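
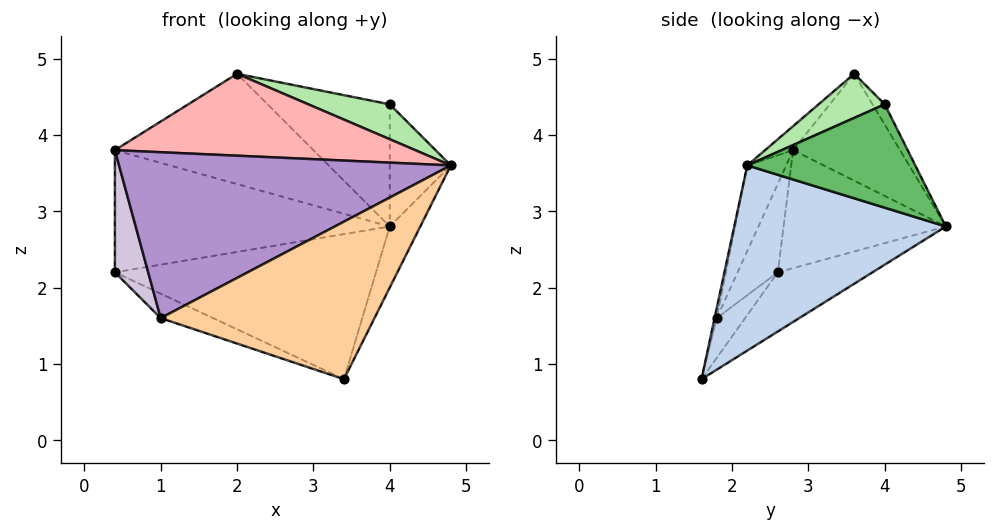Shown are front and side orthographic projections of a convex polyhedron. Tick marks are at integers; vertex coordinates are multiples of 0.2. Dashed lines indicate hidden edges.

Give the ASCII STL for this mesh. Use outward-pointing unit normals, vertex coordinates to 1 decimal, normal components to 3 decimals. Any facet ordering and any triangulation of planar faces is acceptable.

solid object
 facet normal -0.198 0.546 -0.814
  outer loop
   vertex 3.4 1.6 0.8
   vertex 0.4 2.6 2.2
   vertex 4.0 4.8 2.8
  endloop
 endfacet
 facet normal 0.876 0.126 -0.465
  outer loop
   vertex 3.4 1.6 0.8
   vertex 4.0 4.8 2.8
   vertex 4.8 2.2 3.6
  endloop
 endfacet
 facet normal -0.247 0.456 -0.855
  outer loop
   vertex 1.0 1.8 1.6
   vertex 0.4 2.6 2.2
   vertex 3.4 1.6 0.8
  endloop
 endfacet
 facet normal -0.010 -0.977 0.214
  outer loop
   vertex 1.0 1.8 1.6
   vertex 3.4 1.6 0.8
   vertex 4.8 2.2 3.6
  endloop
 endfacet
 facet normal 0.926 0.337 0.168
  outer loop
   vertex 4.0 4.0 4.4
   vertex 4.8 2.2 3.6
   vertex 4.0 4.8 2.8
  endloop
 endfacet
 facet normal 0.245 -0.301 0.922
  outer loop
   vertex 4.0 4.0 4.4
   vertex 2.0 3.6 4.8
   vertex 4.8 2.2 3.6
  endloop
 endfacet
 facet normal -0.089 0.891 0.445
  outer loop
   vertex 4.0 4.0 4.4
   vertex 4.0 4.8 2.8
   vertex 2.0 3.6 4.8
  endloop
 endfacet
 facet normal -0.067 -0.724 0.687
  outer loop
   vertex 0.4 2.8 3.8
   vertex 4.8 2.2 3.6
   vertex 2.0 3.6 4.8
  endloop
 endfacet
 facet normal -0.107 -0.916 0.387
  outer loop
   vertex 0.4 2.8 3.8
   vertex 1.0 1.8 1.6
   vertex 4.8 2.2 3.6
  endloop
 endfacet
 facet normal -0.768 -0.636 0.079
  outer loop
   vertex 0.4 2.8 3.8
   vertex 0.4 2.6 2.2
   vertex 1.0 1.8 1.6
  endloop
 endfacet
 facet normal -0.505 0.856 -0.107
  outer loop
   vertex 0.4 2.8 3.8
   vertex 4.0 4.8 2.8
   vertex 0.4 2.6 2.2
  endloop
 endfacet
 facet normal -0.473 0.879 0.054
  outer loop
   vertex 0.4 2.8 3.8
   vertex 2.0 3.6 4.8
   vertex 4.0 4.8 2.8
  endloop
 endfacet
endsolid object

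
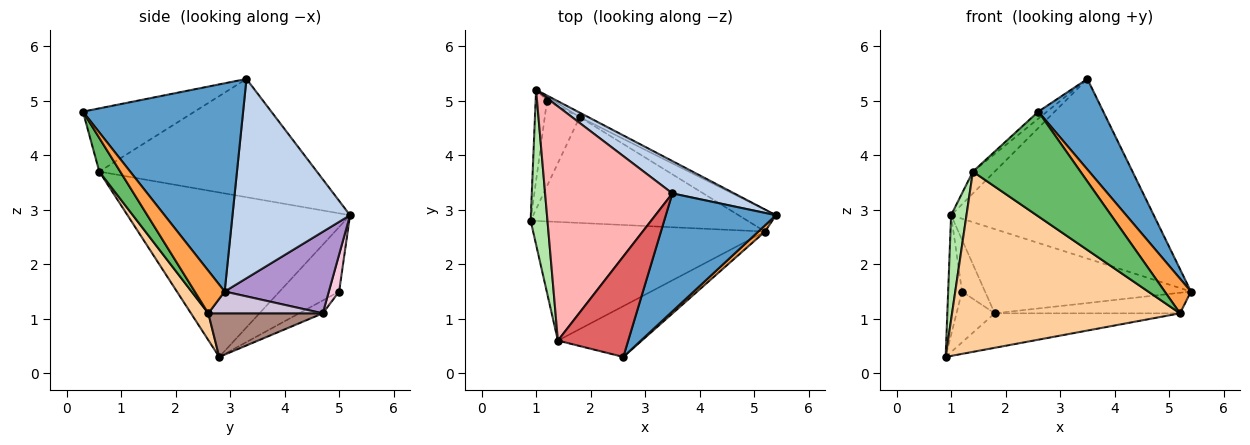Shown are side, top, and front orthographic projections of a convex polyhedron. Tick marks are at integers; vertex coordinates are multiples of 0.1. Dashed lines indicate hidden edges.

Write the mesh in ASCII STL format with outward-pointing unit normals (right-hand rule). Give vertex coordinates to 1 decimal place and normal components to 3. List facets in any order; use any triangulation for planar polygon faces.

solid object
 facet normal 0.832 -0.338 0.440
  outer loop
   vertex 3.5 3.3 5.4
   vertex 2.6 0.3 4.8
   vertex 5.4 2.9 1.5
  endloop
 endfacet
 facet normal 0.496 0.855 0.154
  outer loop
   vertex 3.5 3.3 5.4
   vertex 5.4 2.9 1.5
   vertex 1.0 5.2 2.9
  endloop
 endfacet
 facet normal 0.747 -0.655 0.118
  outer loop
   vertex 5.2 2.6 1.1
   vertex 5.4 2.9 1.5
   vertex 2.6 0.3 4.8
  endloop
 endfacet
 facet normal 0.063 -0.834 -0.549
  outer loop
   vertex 1.4 0.6 3.7
   vertex 0.9 2.8 0.3
   vertex 5.2 2.6 1.1
  endloop
 endfacet
 facet normal 0.172 -0.886 -0.430
  outer loop
   vertex 1.4 0.6 3.7
   vertex 5.2 2.6 1.1
   vertex 2.6 0.3 4.8
  endloop
 endfacet
 facet normal -0.992 -0.069 0.102
  outer loop
   vertex 1.4 0.6 3.7
   vertex 1.0 5.2 2.9
   vertex 0.9 2.8 0.3
  endloop
 endfacet
 facet normal -0.668 0.052 0.743
  outer loop
   vertex 1.4 0.6 3.7
   vertex 2.6 0.3 4.8
   vertex 3.5 3.3 5.4
  endloop
 endfacet
 facet normal -0.679 0.068 0.731
  outer loop
   vertex 1.4 0.6 3.7
   vertex 3.5 3.3 5.4
   vertex 1.0 5.2 2.9
  endloop
 endfacet
 facet normal 0.451 0.891 -0.047
  outer loop
   vertex 1.8 4.7 1.1
   vertex 1.0 5.2 2.9
   vertex 5.4 2.9 1.5
  endloop
 endfacet
 facet normal 0.390 0.632 -0.669
  outer loop
   vertex 1.8 4.7 1.1
   vertex 5.4 2.9 1.5
   vertex 5.2 2.6 1.1
  endloop
 endfacet
 facet normal 0.188 0.304 -0.934
  outer loop
   vertex 1.8 4.7 1.1
   vertex 5.2 2.6 1.1
   vertex 0.9 2.8 0.3
  endloop
 endfacet
 facet normal -0.960 0.223 -0.169
  outer loop
   vertex 1.2 5.0 1.5
   vertex 0.9 2.8 0.3
   vertex 1.0 5.2 2.9
  endloop
 endfacet
 facet normal -0.302 0.488 -0.819
  outer loop
   vertex 1.2 5.0 1.5
   vertex 1.8 4.7 1.1
   vertex 0.9 2.8 0.3
  endloop
 endfacet
 facet normal 0.407 0.910 -0.072
  outer loop
   vertex 1.2 5.0 1.5
   vertex 1.0 5.2 2.9
   vertex 1.8 4.7 1.1
  endloop
 endfacet
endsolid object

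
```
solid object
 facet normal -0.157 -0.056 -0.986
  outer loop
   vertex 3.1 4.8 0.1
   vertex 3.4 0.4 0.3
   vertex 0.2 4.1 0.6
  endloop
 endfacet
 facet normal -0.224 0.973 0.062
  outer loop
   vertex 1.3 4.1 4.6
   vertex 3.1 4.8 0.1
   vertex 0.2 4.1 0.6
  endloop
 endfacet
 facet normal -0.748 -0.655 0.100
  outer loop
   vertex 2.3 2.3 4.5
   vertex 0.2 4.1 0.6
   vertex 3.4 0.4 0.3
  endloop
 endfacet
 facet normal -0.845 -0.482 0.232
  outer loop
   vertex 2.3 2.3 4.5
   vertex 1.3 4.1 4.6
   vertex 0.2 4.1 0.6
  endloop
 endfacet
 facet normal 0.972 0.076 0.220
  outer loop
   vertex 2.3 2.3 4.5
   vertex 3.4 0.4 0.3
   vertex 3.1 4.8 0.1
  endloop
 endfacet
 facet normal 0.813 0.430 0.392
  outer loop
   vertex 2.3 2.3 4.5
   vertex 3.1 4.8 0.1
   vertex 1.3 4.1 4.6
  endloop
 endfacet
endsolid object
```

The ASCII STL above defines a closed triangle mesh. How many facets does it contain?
6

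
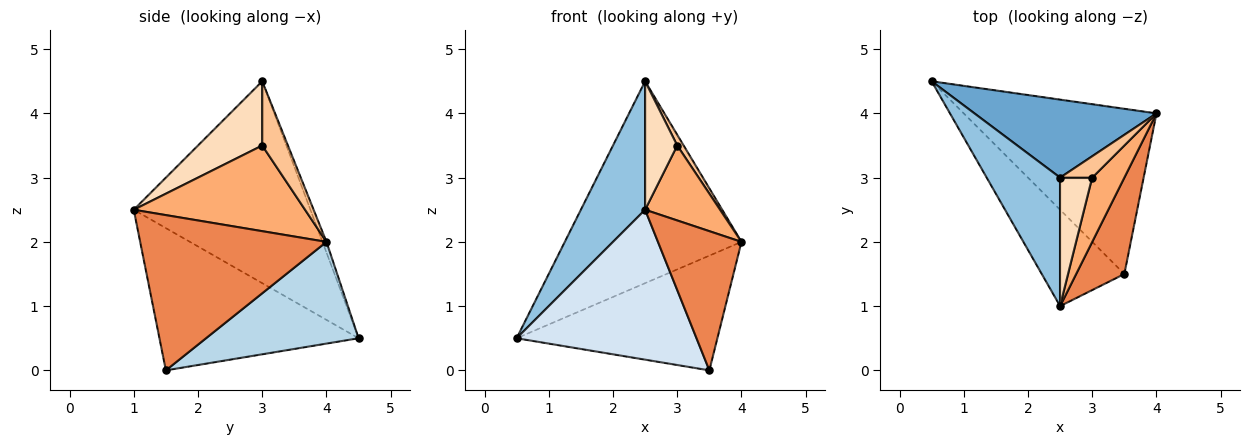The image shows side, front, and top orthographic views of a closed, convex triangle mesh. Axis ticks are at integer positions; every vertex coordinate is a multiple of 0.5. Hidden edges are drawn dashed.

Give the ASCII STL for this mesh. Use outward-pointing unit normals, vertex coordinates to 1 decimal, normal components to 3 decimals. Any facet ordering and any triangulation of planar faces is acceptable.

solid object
 facet normal -0.021 0.933 0.360
  outer loop
   vertex 2.5 3.0 4.5
   vertex 4.0 4.0 2.0
   vertex 0.5 4.5 0.5
  endloop
 endfacet
 facet normal -0.889 -0.323 0.323
  outer loop
   vertex 2.5 3.0 4.5
   vertex 0.5 4.5 0.5
   vertex 2.5 1.0 2.5
  endloop
 endfacet
 facet normal 0.398 0.523 -0.754
  outer loop
   vertex 3.5 1.5 0.0
   vertex 0.5 4.5 0.5
   vertex 4.0 4.0 2.0
  endloop
 endfacet
 facet normal -0.682 -0.616 -0.396
  outer loop
   vertex 3.5 1.5 0.0
   vertex 2.5 1.0 2.5
   vertex 0.5 4.5 0.5
  endloop
 endfacet
 facet normal 0.878 -0.394 0.272
  outer loop
   vertex 3.5 1.5 0.0
   vertex 4.0 4.0 2.0
   vertex 2.5 1.0 2.5
  endloop
 endfacet
 facet normal 0.866 -0.379 0.325
  outer loop
   vertex 3.0 3.0 3.5
   vertex 2.5 1.0 2.5
   vertex 4.0 4.0 2.0
  endloop
 endfacet
 facet normal 0.873 -0.218 0.436
  outer loop
   vertex 3.0 3.0 3.5
   vertex 4.0 4.0 2.0
   vertex 2.5 3.0 4.5
  endloop
 endfacet
 facet normal 0.816 -0.408 0.408
  outer loop
   vertex 3.0 3.0 3.5
   vertex 2.5 3.0 4.5
   vertex 2.5 1.0 2.5
  endloop
 endfacet
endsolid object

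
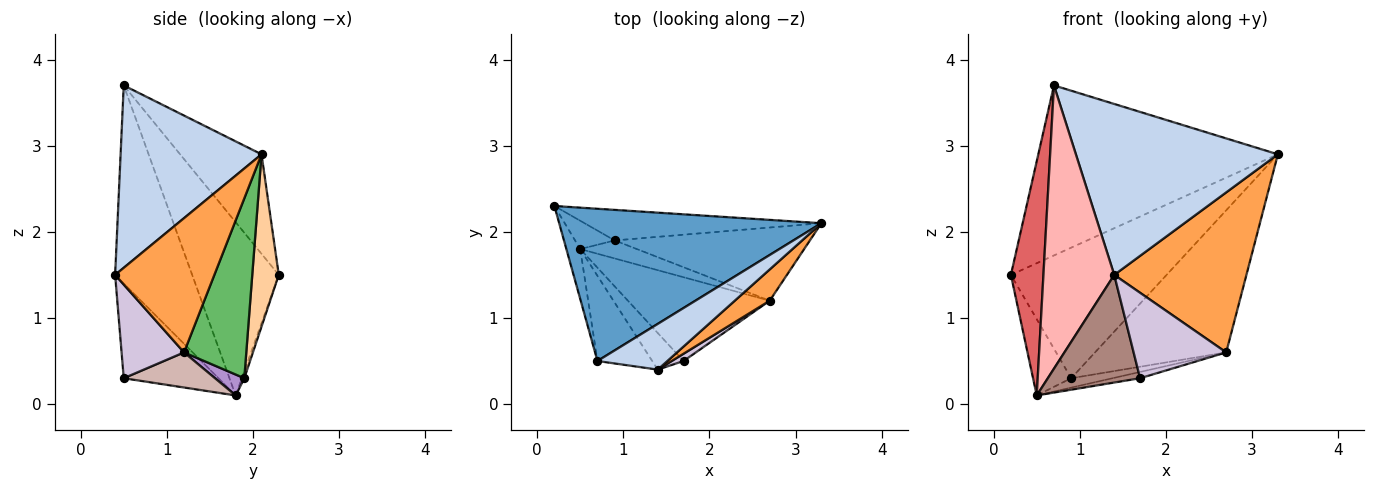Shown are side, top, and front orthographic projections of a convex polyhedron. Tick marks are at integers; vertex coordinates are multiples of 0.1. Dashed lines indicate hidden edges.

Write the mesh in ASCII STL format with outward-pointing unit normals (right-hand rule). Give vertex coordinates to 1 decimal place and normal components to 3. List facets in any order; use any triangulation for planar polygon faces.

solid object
 facet normal -0.245 0.722 0.647
  outer loop
   vertex 0.7 0.5 3.7
   vertex 3.3 2.1 2.9
   vertex 0.2 2.3 1.5
  endloop
 endfacet
 facet normal 0.559 -0.801 0.214
  outer loop
   vertex 0.7 0.5 3.7
   vertex 1.4 0.4 1.5
   vertex 3.3 2.1 2.9
  endloop
 endfacet
 facet normal 0.593 -0.790 0.154
  outer loop
   vertex 2.7 1.2 0.6
   vertex 3.3 2.1 2.9
   vertex 1.4 0.4 1.5
  endloop
 endfacet
 facet normal 0.164 0.961 -0.225
  outer loop
   vertex 0.9 1.9 0.3
   vertex 0.2 2.3 1.5
   vertex 3.3 2.1 2.9
  endloop
 endfacet
 facet normal 0.389 0.819 -0.422
  outer loop
   vertex 0.9 1.9 0.3
   vertex 3.3 2.1 2.9
   vertex 2.7 1.2 0.6
  endloop
 endfacet
 facet normal -0.060 0.936 -0.347
  outer loop
   vertex 0.5 1.8 0.1
   vertex 0.2 2.3 1.5
   vertex 0.9 1.9 0.3
  endloop
 endfacet
 facet normal -0.933 -0.351 -0.075
  outer loop
   vertex 0.5 1.8 0.1
   vertex 0.7 0.5 3.7
   vertex 0.2 2.3 1.5
  endloop
 endfacet
 facet normal -0.721 -0.663 -0.199
  outer loop
   vertex 0.5 1.8 0.1
   vertex 1.4 0.4 1.5
   vertex 0.7 0.5 3.7
  endloop
 endfacet
 facet normal 0.311 0.440 -0.843
  outer loop
   vertex 0.5 1.8 0.1
   vertex 0.9 1.9 0.3
   vertex 2.7 1.2 0.6
  endloop
 endfacet
 facet normal 0.558 -0.827 0.071
  outer loop
   vertex 1.7 0.5 0.3
   vertex 2.7 1.2 0.6
   vertex 1.4 0.4 1.5
  endloop
 endfacet
 facet normal -0.697 -0.679 -0.231
  outer loop
   vertex 1.7 0.5 0.3
   vertex 1.4 0.4 1.5
   vertex 0.5 1.8 0.1
  endloop
 endfacet
 facet normal 0.240 0.072 -0.968
  outer loop
   vertex 1.7 0.5 0.3
   vertex 0.5 1.8 0.1
   vertex 2.7 1.2 0.6
  endloop
 endfacet
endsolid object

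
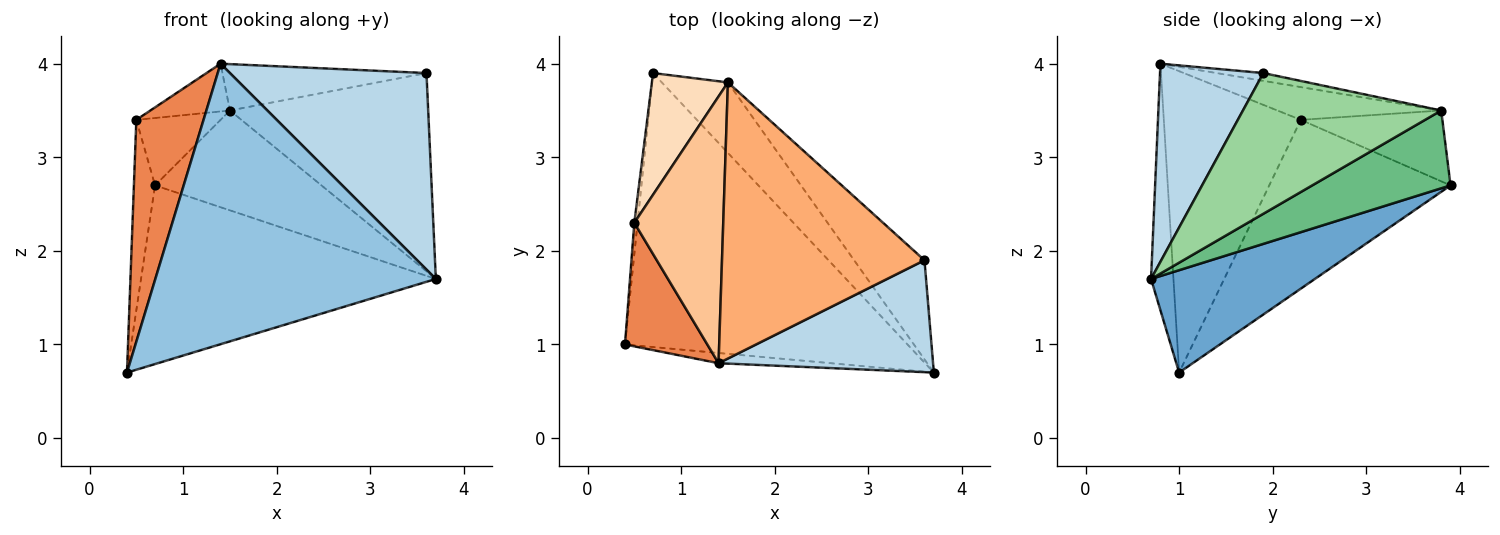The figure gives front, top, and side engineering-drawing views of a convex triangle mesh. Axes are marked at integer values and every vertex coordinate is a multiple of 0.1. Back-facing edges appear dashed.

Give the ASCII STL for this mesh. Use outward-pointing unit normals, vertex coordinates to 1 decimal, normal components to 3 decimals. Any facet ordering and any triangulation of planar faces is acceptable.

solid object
 facet normal 0.290 0.523 -0.802
  outer loop
   vertex 0.7 3.9 2.7
   vertex 3.7 0.7 1.7
   vertex 0.4 1.0 0.7
  endloop
 endfacet
 facet normal -0.080 -0.996 -0.036
  outer loop
   vertex 1.4 0.8 4.0
   vertex 0.4 1.0 0.7
   vertex 3.7 0.7 1.7
  endloop
 endfacet
 facet normal 0.416 -0.790 0.450
  outer loop
   vertex 3.6 1.9 3.9
   vertex 1.4 0.8 4.0
   vertex 3.7 0.7 1.7
  endloop
 endfacet
 facet normal -0.993 0.116 -0.019
  outer loop
   vertex 0.5 2.3 3.4
   vertex 0.7 3.9 2.7
   vertex 0.4 1.0 0.7
  endloop
 endfacet
 facet normal -0.872 -0.428 0.238
  outer loop
   vertex 0.5 2.3 3.4
   vertex 0.4 1.0 0.7
   vertex 1.4 0.8 4.0
  endloop
 endfacet
 facet normal -0.038 0.166 0.985
  outer loop
   vertex 1.5 3.8 3.5
   vertex 1.4 0.8 4.0
   vertex 3.6 1.9 3.9
  endloop
 endfacet
 facet normal -0.341 0.166 0.925
  outer loop
   vertex 1.5 3.8 3.5
   vertex 0.5 2.3 3.4
   vertex 1.4 0.8 4.0
  endloop
 endfacet
 facet normal -0.631 0.376 0.678
  outer loop
   vertex 1.5 3.8 3.5
   vertex 0.7 3.9 2.7
   vertex 0.5 2.3 3.4
  endloop
 endfacet
 facet normal 0.562 0.676 -0.477
  outer loop
   vertex 1.5 3.8 3.5
   vertex 3.7 0.7 1.7
   vertex 0.7 3.9 2.7
  endloop
 endfacet
 facet normal 0.667 0.667 -0.333
  outer loop
   vertex 1.5 3.8 3.5
   vertex 3.6 1.9 3.9
   vertex 3.7 0.7 1.7
  endloop
 endfacet
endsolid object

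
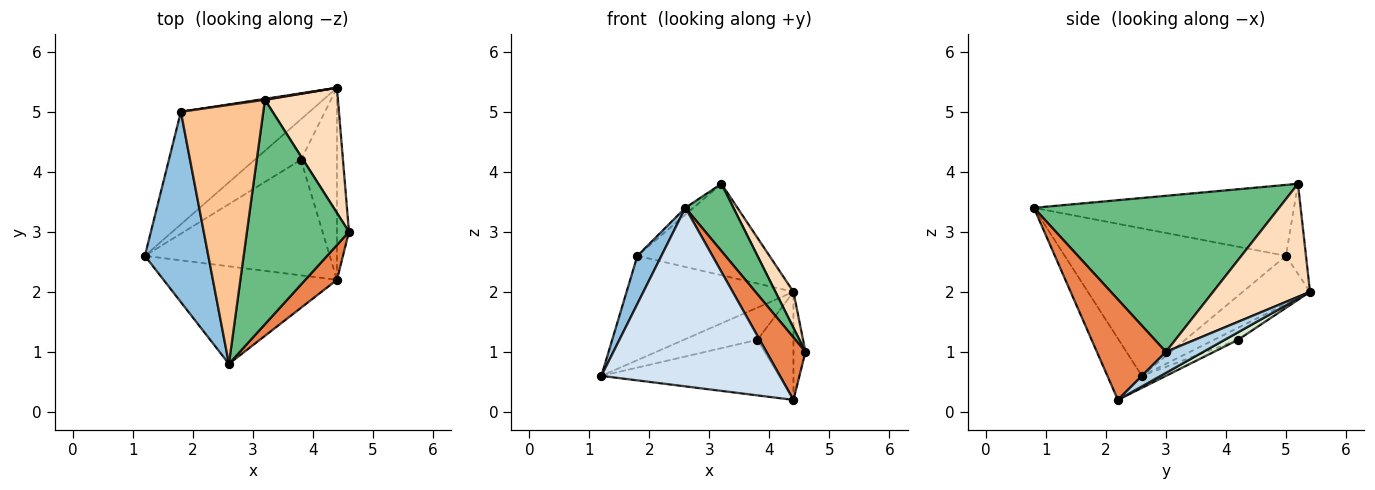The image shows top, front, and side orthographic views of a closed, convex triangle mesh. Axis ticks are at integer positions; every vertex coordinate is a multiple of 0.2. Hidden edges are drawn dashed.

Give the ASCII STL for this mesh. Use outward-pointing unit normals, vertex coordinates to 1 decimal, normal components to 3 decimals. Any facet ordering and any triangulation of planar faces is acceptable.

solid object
 facet normal -0.264 0.656 -0.707
  outer loop
   vertex 1.8 5.0 2.6
   vertex 4.4 5.4 2.0
   vertex 1.2 2.6 0.6
  endloop
 endfacet
 facet normal -0.914 -0.099 0.393
  outer loop
   vertex 1.8 5.0 2.6
   vertex 1.2 2.6 0.6
   vertex 2.6 0.8 3.4
  endloop
 endfacet
 facet normal 0.836 0.269 -0.478
  outer loop
   vertex 4.4 2.2 0.2
   vertex 4.4 5.4 2.0
   vertex 4.6 3.0 1.0
  endloop
 endfacet
 facet normal -0.167 -0.865 -0.473
  outer loop
   vertex 4.4 2.2 0.2
   vertex 2.6 0.8 3.4
   vertex 1.2 2.6 0.6
  endloop
 endfacet
 facet normal 0.840 -0.475 0.265
  outer loop
   vertex 4.4 2.2 0.2
   vertex 4.6 3.0 1.0
   vertex 2.6 0.8 3.4
  endloop
 endfacet
 facet normal -0.150 0.989 0.010
  outer loop
   vertex 3.2 5.2 3.8
   vertex 4.4 5.4 2.0
   vertex 1.8 5.0 2.6
  endloop
 endfacet
 facet normal -0.652 0.020 0.758
  outer loop
   vertex 3.2 5.2 3.8
   vertex 1.8 5.0 2.6
   vertex 2.6 0.8 3.4
  endloop
 endfacet
 facet normal 0.830 -0.154 0.536
  outer loop
   vertex 3.2 5.2 3.8
   vertex 4.6 3.0 1.0
   vertex 4.4 5.4 2.0
  endloop
 endfacet
 facet normal 0.826 -0.162 0.540
  outer loop
   vertex 3.2 5.2 3.8
   vertex 2.6 0.8 3.4
   vertex 4.6 3.0 1.0
  endloop
 endfacet
 facet normal -0.199 0.610 -0.767
  outer loop
   vertex 3.8 4.2 1.2
   vertex 1.2 2.6 0.6
   vertex 4.4 5.4 2.0
  endloop
 endfacet
 facet normal -0.058 0.432 -0.900
  outer loop
   vertex 3.8 4.2 1.2
   vertex 4.4 2.2 0.2
   vertex 1.2 2.6 0.6
  endloop
 endfacet
 facet normal 0.179 0.482 -0.858
  outer loop
   vertex 3.8 4.2 1.2
   vertex 4.4 5.4 2.0
   vertex 4.4 2.2 0.2
  endloop
 endfacet
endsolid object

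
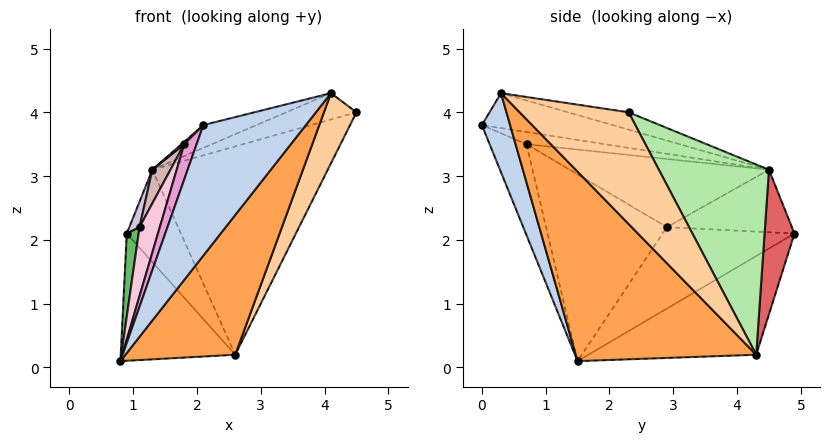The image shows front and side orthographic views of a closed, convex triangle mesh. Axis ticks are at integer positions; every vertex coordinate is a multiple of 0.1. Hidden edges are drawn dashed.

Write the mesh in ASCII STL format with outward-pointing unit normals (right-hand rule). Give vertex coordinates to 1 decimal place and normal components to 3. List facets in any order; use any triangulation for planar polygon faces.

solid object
 facet normal -0.609 0.415 -0.676
  outer loop
   vertex 2.6 4.3 0.2
   vertex 0.8 1.5 0.1
   vertex 0.9 4.9 2.1
  endloop
 endfacet
 facet normal 0.239 -0.868 -0.436
  outer loop
   vertex 4.1 0.3 4.3
   vertex 2.1 0.0 3.8
   vertex 0.8 1.5 0.1
  endloop
 endfacet
 facet normal 0.661 -0.402 -0.634
  outer loop
   vertex 4.1 0.3 4.3
   vertex 0.8 1.5 0.1
   vertex 2.6 4.3 0.2
  endloop
 endfacet
 facet normal 0.811 -0.242 -0.533
  outer loop
   vertex 4.1 0.3 4.3
   vertex 2.6 4.3 0.2
   vertex 4.5 2.3 4.0
  endloop
 endfacet
 facet normal -0.976 -0.088 0.198
  outer loop
   vertex 1.1 2.9 2.2
   vertex 0.9 4.9 2.1
   vertex 0.8 1.5 0.1
  endloop
 endfacet
 facet normal 0.523 0.834 0.177
  outer loop
   vertex 1.3 4.5 3.1
   vertex 4.5 2.3 4.0
   vertex 2.6 4.3 0.2
  endloop
 endfacet
 facet normal 0.478 0.865 0.155
  outer loop
   vertex 1.3 4.5 3.1
   vertex 2.6 4.3 0.2
   vertex 0.9 4.9 2.1
  endloop
 endfacet
 facet normal -0.152 0.176 0.972
  outer loop
   vertex 1.3 4.5 3.1
   vertex 4.1 0.3 4.3
   vertex 4.5 2.3 4.0
  endloop
 endfacet
 facet normal -0.256 0.104 0.961
  outer loop
   vertex 1.3 4.5 3.1
   vertex 2.1 0.0 3.8
   vertex 4.1 0.3 4.3
  endloop
 endfacet
 facet normal -0.936 -0.076 0.344
  outer loop
   vertex 1.3 4.5 3.1
   vertex 0.9 4.9 2.1
   vertex 1.1 2.9 2.2
  endloop
 endfacet
 facet normal -0.736 -0.026 0.676
  outer loop
   vertex 1.8 0.7 3.5
   vertex 2.1 0.0 3.8
   vertex 1.3 4.5 3.1
  endloop
 endfacet
 facet normal -0.930 -0.085 0.357
  outer loop
   vertex 1.8 0.7 3.5
   vertex 1.3 4.5 3.1
   vertex 1.1 2.9 2.2
  endloop
 endfacet
 facet normal -0.929 -0.312 0.200
  outer loop
   vertex 1.8 0.7 3.5
   vertex 0.8 1.5 0.1
   vertex 2.1 0.0 3.8
  endloop
 endfacet
 facet normal -0.957 -0.160 0.244
  outer loop
   vertex 1.8 0.7 3.5
   vertex 1.1 2.9 2.2
   vertex 0.8 1.5 0.1
  endloop
 endfacet
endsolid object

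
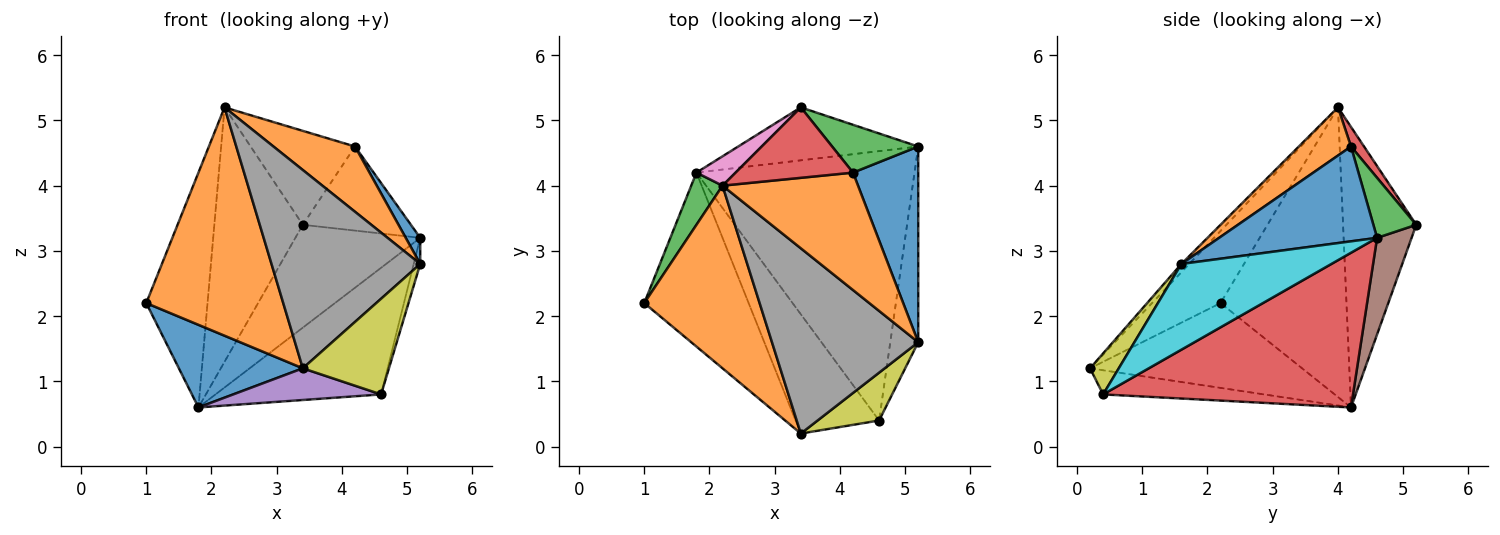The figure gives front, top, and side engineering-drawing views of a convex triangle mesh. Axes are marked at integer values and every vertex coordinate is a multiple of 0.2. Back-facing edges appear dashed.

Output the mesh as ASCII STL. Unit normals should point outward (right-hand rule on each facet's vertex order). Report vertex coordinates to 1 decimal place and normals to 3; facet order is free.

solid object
 facet normal -0.592 -0.346 -0.728
  outer loop
   vertex 1.8 4.2 0.6
   vertex 3.4 0.2 1.2
   vertex 1.0 2.2 2.2
  endloop
 endfacet
 facet normal -0.364 -0.727 0.582
  outer loop
   vertex 2.2 4.0 5.2
   vertex 1.0 2.2 2.2
   vertex 3.4 0.2 1.2
  endloop
 endfacet
 facet normal -0.895 0.435 0.097
  outer loop
   vertex 2.2 4.0 5.2
   vertex 1.8 4.2 0.6
   vertex 1.0 2.2 2.2
  endloop
 endfacet
 facet normal 0.540 0.358 -0.762
  outer loop
   vertex 4.6 0.4 0.8
   vertex 1.8 4.2 0.6
   vertex 5.2 4.6 3.2
  endloop
 endfacet
 facet normal -0.269 -0.247 -0.931
  outer loop
   vertex 4.6 0.4 0.8
   vertex 3.4 0.2 1.2
   vertex 1.8 4.2 0.6
  endloop
 endfacet
 facet normal 0.238 0.863 -0.445
  outer loop
   vertex 3.4 5.2 3.4
   vertex 5.2 4.6 3.2
   vertex 1.8 4.2 0.6
  endloop
 endfacet
 facet normal -0.635 0.768 0.089
  outer loop
   vertex 3.4 5.2 3.4
   vertex 1.8 4.2 0.6
   vertex 2.2 4.0 5.2
  endloop
 endfacet
 facet normal -0.038 -0.730 0.682
  outer loop
   vertex 5.2 1.6 2.8
   vertex 2.2 4.0 5.2
   vertex 3.4 0.2 1.2
  endloop
 endfacet
 facet normal 0.286 -0.857 0.429
  outer loop
   vertex 5.2 1.6 2.8
   vertex 3.4 0.2 1.2
   vertex 4.6 0.4 0.8
  endloop
 endfacet
 facet normal 0.950 0.041 -0.310
  outer loop
   vertex 5.2 1.6 2.8
   vertex 4.6 0.4 0.8
   vertex 5.2 4.6 3.2
  endloop
 endfacet
 facet normal 0.821 -0.075 0.565
  outer loop
   vertex 4.2 4.2 4.6
   vertex 5.2 1.6 2.8
   vertex 5.2 4.6 3.2
  endloop
 endfacet
 facet normal 0.297 -0.464 0.835
  outer loop
   vertex 4.2 4.2 4.6
   vertex 2.2 4.0 5.2
   vertex 5.2 1.6 2.8
  endloop
 endfacet
 facet normal 0.326 0.822 0.468
  outer loop
   vertex 4.2 4.2 4.6
   vertex 5.2 4.6 3.2
   vertex 3.4 5.2 3.4
  endloop
 endfacet
 facet normal 0.100 0.796 0.597
  outer loop
   vertex 4.2 4.2 4.6
   vertex 3.4 5.2 3.4
   vertex 2.2 4.0 5.2
  endloop
 endfacet
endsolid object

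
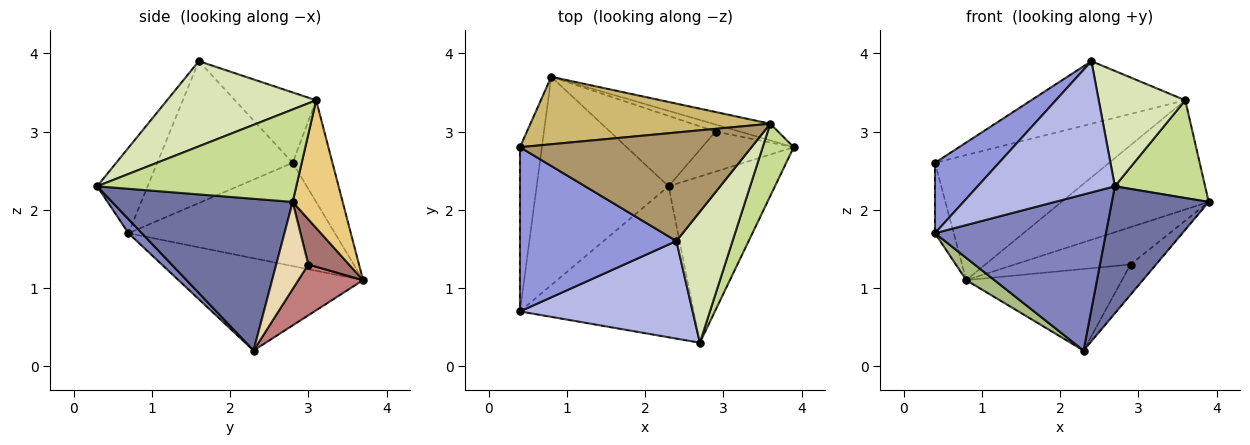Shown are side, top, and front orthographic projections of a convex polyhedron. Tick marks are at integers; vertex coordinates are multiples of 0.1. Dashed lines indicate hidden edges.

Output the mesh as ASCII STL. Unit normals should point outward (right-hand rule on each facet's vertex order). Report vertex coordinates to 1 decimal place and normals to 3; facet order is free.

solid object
 facet normal 0.750 -0.402 -0.526
  outer loop
   vertex 2.3 2.3 0.2
   vertex 3.9 2.8 2.1
   vertex 2.7 0.3 2.3
  endloop
 endfacet
 facet normal 0.056 -0.718 -0.694
  outer loop
   vertex 0.4 0.7 1.7
   vertex 2.3 2.3 0.2
   vertex 2.7 0.3 2.3
  endloop
 endfacet
 facet normal -0.640 -0.303 0.706
  outer loop
   vertex 2.4 1.6 3.9
   vertex 0.4 2.8 2.6
   vertex 0.4 0.7 1.7
  endloop
 endfacet
 facet normal -0.283 -0.770 0.572
  outer loop
   vertex 2.4 1.6 3.9
   vertex 0.4 0.7 1.7
   vertex 2.7 0.3 2.3
  endloop
 endfacet
 facet normal -0.974 0.089 -0.207
  outer loop
   vertex 0.8 3.7 1.1
   vertex 0.4 0.7 1.7
   vertex 0.4 2.8 2.6
  endloop
 endfacet
 facet normal -0.571 -0.087 -0.816
  outer loop
   vertex 0.8 3.7 1.1
   vertex 2.3 2.3 0.2
   vertex 0.4 0.7 1.7
  endloop
 endfacet
 facet normal 0.871 -0.395 0.292
  outer loop
   vertex 3.6 3.1 3.4
   vertex 2.7 0.3 2.3
   vertex 3.9 2.8 2.1
  endloop
 endfacet
 facet normal 0.751 -0.436 0.495
  outer loop
   vertex 3.6 3.1 3.4
   vertex 2.4 1.6 3.9
   vertex 2.7 0.3 2.3
  endloop
 endfacet
 facet normal -0.255 0.483 0.838
  outer loop
   vertex 3.6 3.1 3.4
   vertex 0.4 2.8 2.6
   vertex 2.4 1.6 3.9
  endloop
 endfacet
 facet normal -0.197 0.863 0.465
  outer loop
   vertex 3.6 3.1 3.4
   vertex 0.8 3.7 1.1
   vertex 0.4 2.8 2.6
  endloop
 endfacet
 facet normal 0.318 0.937 -0.143
  outer loop
   vertex 3.6 3.1 3.4
   vertex 3.9 2.8 2.1
   vertex 0.8 3.7 1.1
  endloop
 endfacet
 facet normal 0.604 0.480 -0.635
  outer loop
   vertex 2.9 3.0 1.3
   vertex 3.9 2.8 2.1
   vertex 2.3 2.3 0.2
  endloop
 endfacet
 facet normal 0.326 0.929 -0.176
  outer loop
   vertex 2.9 3.0 1.3
   vertex 0.8 3.7 1.1
   vertex 3.9 2.8 2.1
  endloop
 endfacet
 facet normal 0.300 0.722 -0.623
  outer loop
   vertex 2.9 3.0 1.3
   vertex 2.3 2.3 0.2
   vertex 0.8 3.7 1.1
  endloop
 endfacet
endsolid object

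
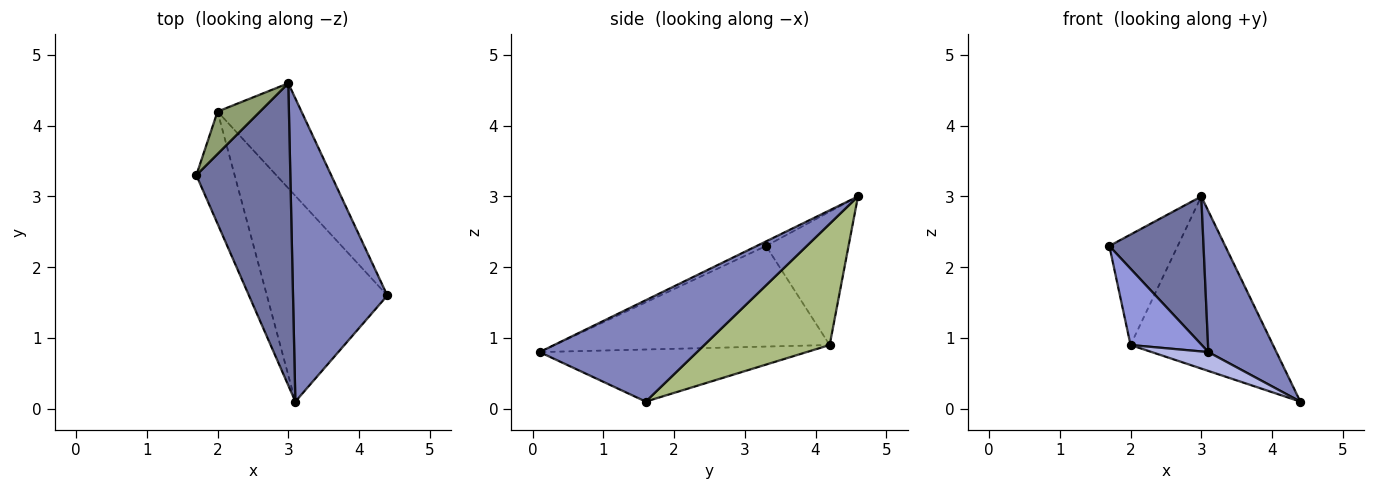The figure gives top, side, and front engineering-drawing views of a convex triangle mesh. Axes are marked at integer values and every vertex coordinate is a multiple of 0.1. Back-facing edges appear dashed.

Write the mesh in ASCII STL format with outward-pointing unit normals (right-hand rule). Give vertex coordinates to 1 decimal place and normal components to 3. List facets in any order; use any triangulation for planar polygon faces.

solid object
 facet normal -0.044 -0.440 0.897
  outer loop
   vertex 3.0 4.6 3.0
   vertex 1.7 3.3 2.3
   vertex 3.1 0.1 0.8
  endloop
 endfacet
 facet normal 0.698 -0.302 0.649
  outer loop
   vertex 3.0 4.6 3.0
   vertex 3.1 0.1 0.8
   vertex 4.4 1.6 0.1
  endloop
 endfacet
 facet normal -0.908 -0.235 -0.346
  outer loop
   vertex 2.0 4.2 0.9
   vertex 3.1 0.1 0.8
   vertex 1.7 3.3 2.3
  endloop
 endfacet
 facet normal -0.396 -0.084 -0.915
  outer loop
   vertex 2.0 4.2 0.9
   vertex 4.4 1.6 0.1
   vertex 3.1 0.1 0.8
  endloop
 endfacet
 facet normal -0.748 0.620 0.238
  outer loop
   vertex 2.0 4.2 0.9
   vertex 1.7 3.3 2.3
   vertex 3.0 4.6 3.0
  endloop
 endfacet
 facet normal 0.601 0.683 -0.416
  outer loop
   vertex 2.0 4.2 0.9
   vertex 3.0 4.6 3.0
   vertex 4.4 1.6 0.1
  endloop
 endfacet
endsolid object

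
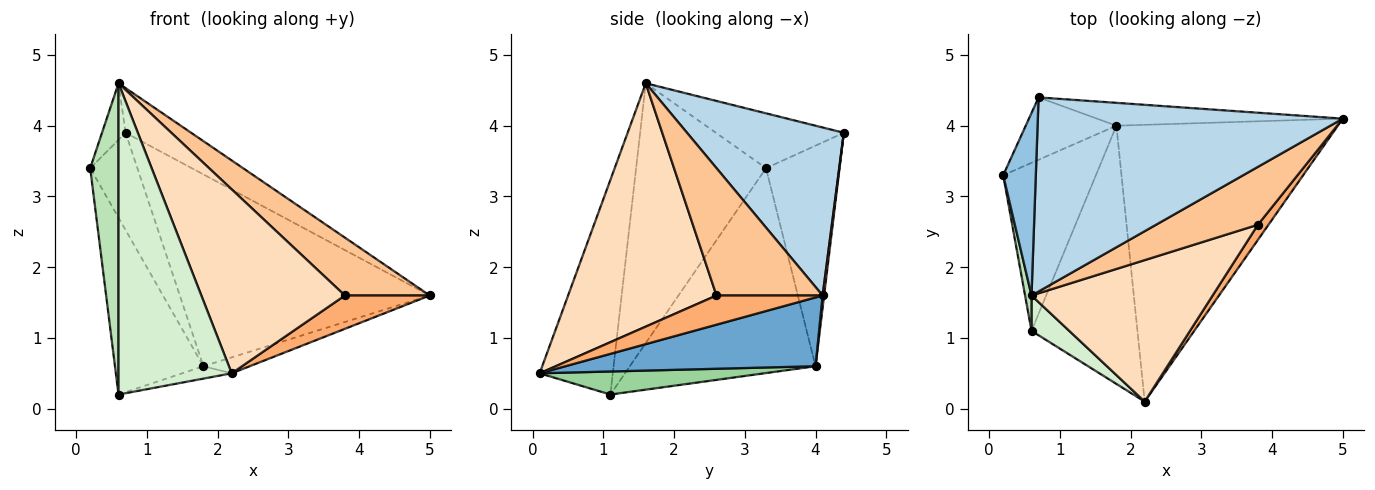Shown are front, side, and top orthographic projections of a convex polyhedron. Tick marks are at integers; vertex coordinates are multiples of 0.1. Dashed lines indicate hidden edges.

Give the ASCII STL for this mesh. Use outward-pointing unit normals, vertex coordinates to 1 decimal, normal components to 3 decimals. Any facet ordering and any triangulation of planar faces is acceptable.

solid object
 facet normal 0.296 0.055 -0.954
  outer loop
   vertex 1.8 4.0 0.6
   vertex 5.0 4.1 1.6
   vertex 2.2 0.1 0.5
  endloop
 endfacet
 facet normal -0.849 0.156 0.505
  outer loop
   vertex 0.7 4.4 3.9
   vertex 0.2 3.3 3.4
   vertex 0.6 1.6 4.6
  endloop
 endfacet
 facet normal 0.473 0.198 0.859
  outer loop
   vertex 0.7 4.4 3.9
   vertex 0.6 1.6 4.6
   vertex 5.0 4.1 1.6
  endloop
 endfacet
 facet normal -0.795 0.510 -0.327
  outer loop
   vertex 0.7 4.4 3.9
   vertex 1.8 4.0 0.6
   vertex 0.2 3.3 3.4
  endloop
 endfacet
 facet normal 0.006 0.993 -0.118
  outer loop
   vertex 0.7 4.4 3.9
   vertex 5.0 4.1 1.6
   vertex 1.8 4.0 0.6
  endloop
 endfacet
 facet normal 0.751 -0.601 0.273
  outer loop
   vertex 3.8 2.6 1.6
   vertex 2.2 0.1 0.5
   vertex 5.0 4.1 1.6
  endloop
 endfacet
 facet normal 0.662 -0.530 0.530
  outer loop
   vertex 3.8 2.6 1.6
   vertex 5.0 4.1 1.6
   vertex 0.6 1.6 4.6
  endloop
 endfacet
 facet normal 0.634 -0.613 0.472
  outer loop
   vertex 3.8 2.6 1.6
   vertex 0.6 1.6 4.6
   vertex 2.2 0.1 0.5
  endloop
 endfacet
 facet normal -0.836 0.398 -0.378
  outer loop
   vertex 0.6 1.1 0.2
   vertex 0.2 3.3 3.4
   vertex 1.8 4.0 0.6
  endloop
 endfacet
 facet normal 0.212 0.047 -0.976
  outer loop
   vertex 0.6 1.1 0.2
   vertex 1.8 4.0 0.6
   vertex 2.2 0.1 0.5
  endloop
 endfacet
 facet normal -0.977 -0.213 0.024
  outer loop
   vertex 0.6 1.1 0.2
   vertex 0.6 1.6 4.6
   vertex 0.2 3.3 3.4
  endloop
 endfacet
 facet normal -0.540 -0.836 0.095
  outer loop
   vertex 0.6 1.1 0.2
   vertex 2.2 0.1 0.5
   vertex 0.6 1.6 4.6
  endloop
 endfacet
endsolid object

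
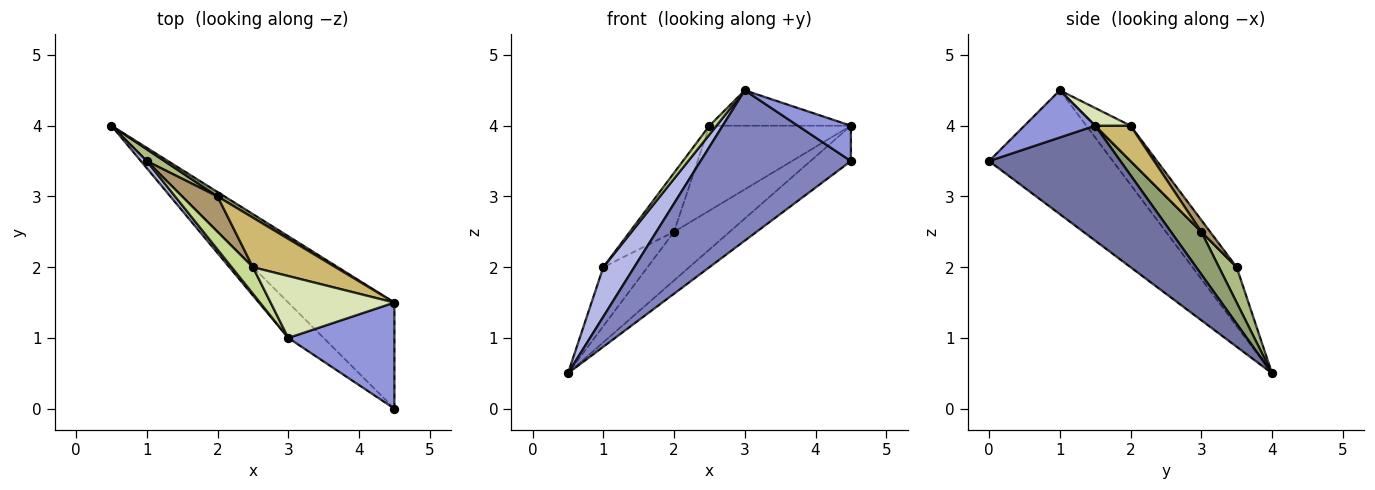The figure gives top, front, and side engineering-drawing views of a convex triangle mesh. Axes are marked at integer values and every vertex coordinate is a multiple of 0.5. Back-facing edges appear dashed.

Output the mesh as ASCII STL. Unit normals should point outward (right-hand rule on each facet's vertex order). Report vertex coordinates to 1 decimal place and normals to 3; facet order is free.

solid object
 facet normal 0.717 0.221 -0.662
  outer loop
   vertex 4.5 0.0 3.5
   vertex 0.5 4.0 0.5
   vertex 4.5 1.5 4.0
  endloop
 endfacet
 facet normal -0.625 -0.760 -0.179
  outer loop
   vertex 3.0 1.0 4.5
   vertex 0.5 4.0 0.5
   vertex 4.5 0.0 3.5
  endloop
 endfacet
 facet normal 0.389 -0.291 0.874
  outer loop
   vertex 3.0 1.0 4.5
   vertex 4.5 0.0 3.5
   vertex 4.5 1.5 4.0
  endloop
 endfacet
 facet normal -0.816 -0.572 0.082
  outer loop
   vertex 1.0 3.5 2.0
   vertex 0.5 4.0 0.5
   vertex 3.0 1.0 4.5
  endloop
 endfacet
 facet normal 0.477 0.875 0.080
  outer loop
   vertex 2.0 3.0 2.5
   vertex 4.5 1.5 4.0
   vertex 0.5 4.0 0.5
  endloop
 endfacet
 facet normal 0.365 0.913 0.183
  outer loop
   vertex 2.0 3.0 2.5
   vertex 0.5 4.0 0.5
   vertex 1.0 3.5 2.0
  endloop
 endfacet
 facet normal -0.845 -0.169 0.507
  outer loop
   vertex 2.5 2.0 4.0
   vertex 1.0 3.5 2.0
   vertex 3.0 1.0 4.5
  endloop
 endfacet
 facet normal 0.123 0.492 0.862
  outer loop
   vertex 2.5 2.0 4.0
   vertex 3.0 1.0 4.5
   vertex 4.5 1.5 4.0
  endloop
 endfacet
 facet normal 0.169 0.845 0.507
  outer loop
   vertex 2.5 2.0 4.0
   vertex 2.0 3.0 2.5
   vertex 1.0 3.5 2.0
  endloop
 endfacet
 facet normal 0.211 0.844 0.493
  outer loop
   vertex 2.5 2.0 4.0
   vertex 4.5 1.5 4.0
   vertex 2.0 3.0 2.5
  endloop
 endfacet
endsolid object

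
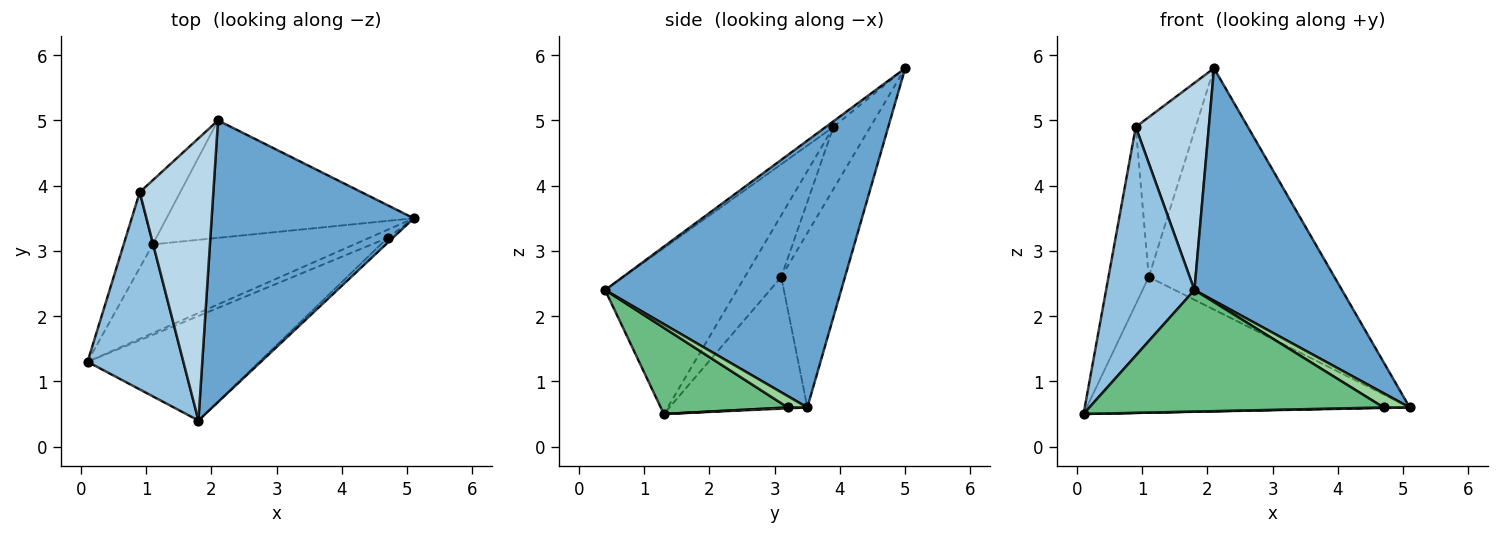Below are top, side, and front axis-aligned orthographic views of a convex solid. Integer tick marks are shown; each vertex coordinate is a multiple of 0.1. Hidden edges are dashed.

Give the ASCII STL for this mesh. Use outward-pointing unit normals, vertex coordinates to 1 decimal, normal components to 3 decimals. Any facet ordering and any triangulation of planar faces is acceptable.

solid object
 facet normal 0.714 -0.446 0.540
  outer loop
   vertex 1.8 0.4 2.4
   vertex 5.1 3.5 0.6
   vertex 2.1 5.0 5.8
  endloop
 endfacet
 facet normal -0.749 -0.502 0.433
  outer loop
   vertex 0.9 3.9 4.9
   vertex 0.1 1.3 0.5
   vertex 1.8 0.4 2.4
  endloop
 endfacet
 facet normal -0.062 -0.591 0.805
  outer loop
   vertex 0.9 3.9 4.9
   vertex 1.8 0.4 2.4
   vertex 2.1 5.0 5.8
  endloop
 endfacet
 facet normal -0.336 0.788 -0.515
  outer loop
   vertex 1.1 3.1 2.6
   vertex 5.1 3.5 0.6
   vertex 0.1 1.3 0.5
  endloop
 endfacet
 facet normal -0.295 0.859 -0.418
  outer loop
   vertex 1.1 3.1 2.6
   vertex 2.1 5.0 5.8
   vertex 5.1 3.5 0.6
  endloop
 endfacet
 facet normal -0.640 0.707 -0.302
  outer loop
   vertex 1.1 3.1 2.6
   vertex 0.1 1.3 0.5
   vertex 0.9 3.9 4.9
  endloop
 endfacet
 facet normal -0.496 0.806 -0.323
  outer loop
   vertex 1.1 3.1 2.6
   vertex 0.9 3.9 4.9
   vertex 2.1 5.0 5.8
  endloop
 endfacet
 facet normal 0.048 -0.064 -0.997
  outer loop
   vertex 4.7 3.2 0.6
   vertex 0.1 1.3 0.5
   vertex 5.1 3.5 0.6
  endloop
 endfacet
 facet normal 0.311 -0.721 -0.620
  outer loop
   vertex 4.7 3.2 0.6
   vertex 1.8 0.4 2.4
   vertex 0.1 1.3 0.5
  endloop
 endfacet
 facet normal 0.578 -0.771 -0.268
  outer loop
   vertex 4.7 3.2 0.6
   vertex 5.1 3.5 0.6
   vertex 1.8 0.4 2.4
  endloop
 endfacet
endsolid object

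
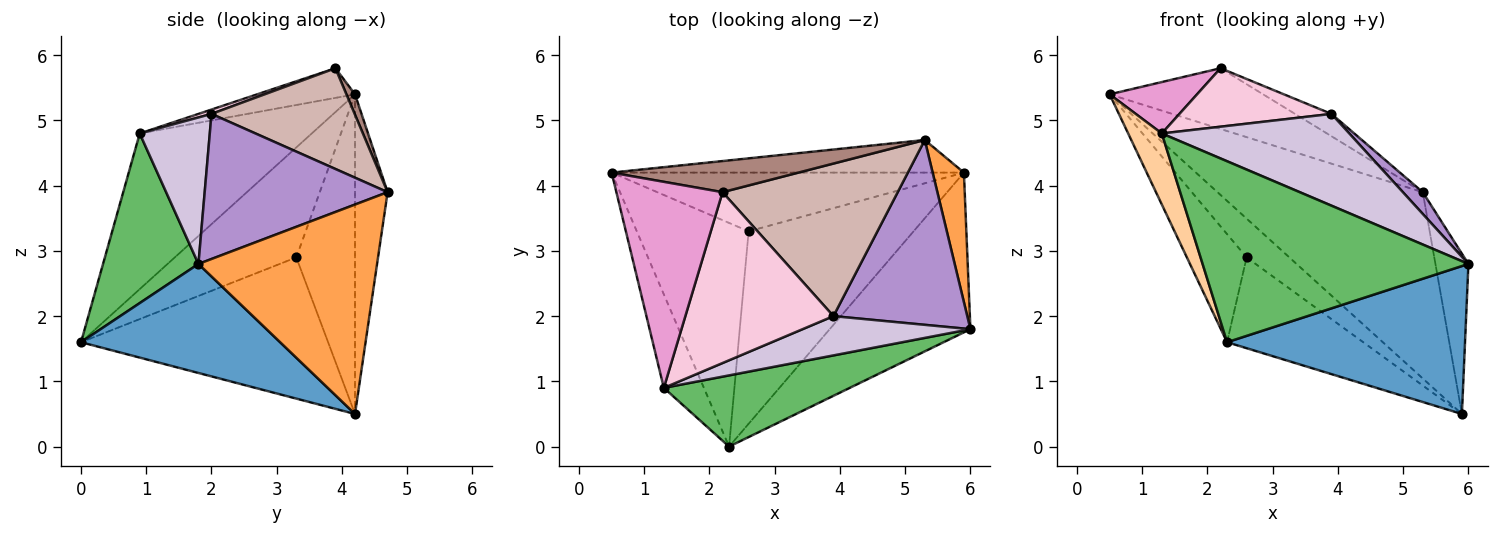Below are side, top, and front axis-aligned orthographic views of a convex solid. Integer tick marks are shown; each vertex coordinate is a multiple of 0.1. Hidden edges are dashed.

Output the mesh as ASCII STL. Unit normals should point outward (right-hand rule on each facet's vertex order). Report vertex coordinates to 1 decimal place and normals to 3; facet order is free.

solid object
 facet normal 0.494 -0.591 -0.638
  outer loop
   vertex 5.9 4.2 0.5
   vertex 6.0 1.8 2.8
   vertex 2.3 0.0 1.6
  endloop
 endfacet
 facet normal -0.155 0.973 -0.170
  outer loop
   vertex 5.3 4.7 3.9
   vertex 5.9 4.2 0.5
   vertex 0.5 4.2 5.4
  endloop
 endfacet
 facet normal 0.973 0.180 0.145
  outer loop
   vertex 5.3 4.7 3.9
   vertex 6.0 1.8 2.8
   vertex 5.9 4.2 0.5
  endloop
 endfacet
 facet normal -0.951 -0.186 -0.245
  outer loop
   vertex 1.3 0.9 4.8
   vertex 0.5 4.2 5.4
   vertex 2.3 0.0 1.6
  endloop
 endfacet
 facet normal 0.317 -0.883 0.347
  outer loop
   vertex 1.3 0.9 4.8
   vertex 2.3 0.0 1.6
   vertex 6.0 1.8 2.8
  endloop
 endfacet
 facet normal -0.663 0.326 -0.674
  outer loop
   vertex 2.6 3.3 2.9
   vertex 2.3 0.0 1.6
   vertex 0.5 4.2 5.4
  endloop
 endfacet
 facet normal -0.604 0.439 -0.665
  outer loop
   vertex 2.6 3.3 2.9
   vertex 0.5 4.2 5.4
   vertex 5.9 4.2 0.5
  endloop
 endfacet
 facet normal -0.612 0.337 -0.715
  outer loop
   vertex 2.6 3.3 2.9
   vertex 5.9 4.2 0.5
   vertex 2.3 0.0 1.6
  endloop
 endfacet
 facet normal 0.733 -0.080 0.676
  outer loop
   vertex 3.9 2.0 5.1
   vertex 6.0 1.8 2.8
   vertex 5.3 4.7 3.9
  endloop
 endfacet
 facet normal 0.325 -0.869 0.372
  outer loop
   vertex 3.9 2.0 5.1
   vertex 1.3 0.9 4.8
   vertex 6.0 1.8 2.8
  endloop
 endfacet
 facet normal 0.050 0.889 0.455
  outer loop
   vertex 2.2 3.9 5.8
   vertex 5.3 4.7 3.9
   vertex 0.5 4.2 5.4
  endloop
 endfacet
 facet normal 0.495 0.126 0.860
  outer loop
   vertex 2.2 3.9 5.8
   vertex 3.9 2.0 5.1
   vertex 5.3 4.7 3.9
  endloop
 endfacet
 facet normal -0.262 -0.234 0.936
  outer loop
   vertex 2.2 3.9 5.8
   vertex 0.5 4.2 5.4
   vertex 1.3 0.9 4.8
  endloop
 endfacet
 facet normal 0.028 -0.324 0.946
  outer loop
   vertex 2.2 3.9 5.8
   vertex 1.3 0.9 4.8
   vertex 3.9 2.0 5.1
  endloop
 endfacet
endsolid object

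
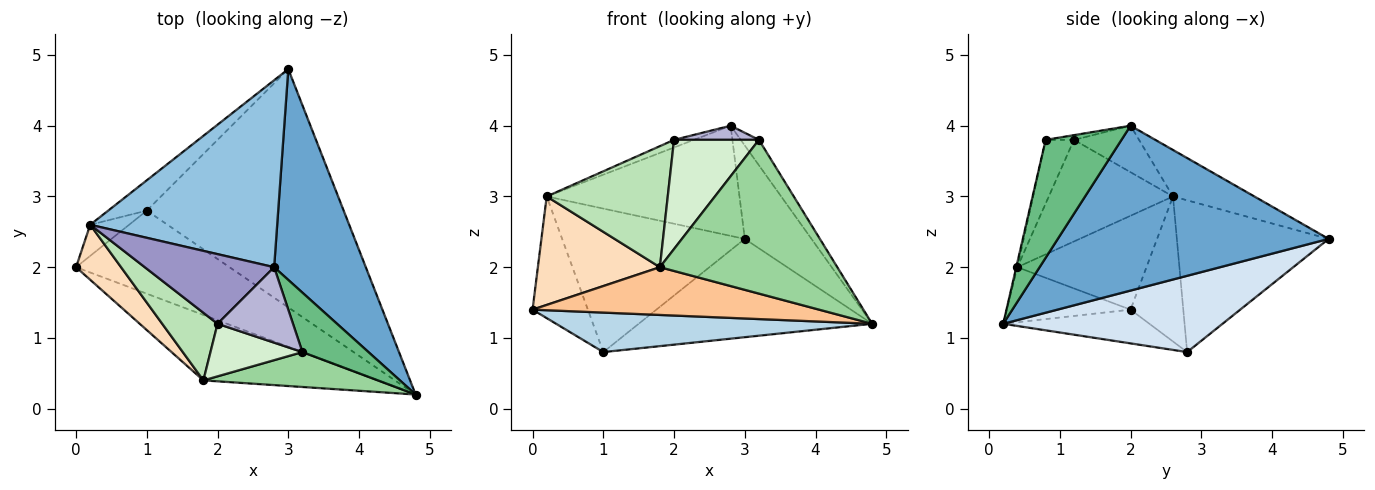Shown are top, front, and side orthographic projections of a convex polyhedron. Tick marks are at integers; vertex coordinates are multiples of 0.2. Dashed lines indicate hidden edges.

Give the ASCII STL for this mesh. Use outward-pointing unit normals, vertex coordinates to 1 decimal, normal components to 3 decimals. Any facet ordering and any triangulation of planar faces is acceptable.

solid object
 facet normal 0.854 0.210 0.475
  outer loop
   vertex 2.8 2.0 4.0
   vertex 4.8 0.2 1.2
   vertex 3.0 4.8 2.4
  endloop
 endfacet
 facet normal -0.209 0.496 0.842
  outer loop
   vertex 0.2 2.6 3.0
   vertex 2.8 2.0 4.0
   vertex 3.0 4.8 2.4
  endloop
 endfacet
 facet normal -0.195 -0.421 -0.886
  outer loop
   vertex 1.0 2.8 0.8
   vertex 4.8 0.2 1.2
   vertex 0.0 2.0 1.4
  endloop
 endfacet
 facet normal 0.337 0.359 -0.870
  outer loop
   vertex 1.0 2.8 0.8
   vertex 3.0 4.8 2.4
   vertex 4.8 0.2 1.2
  endloop
 endfacet
 facet normal -0.679 0.712 -0.182
  outer loop
   vertex 1.0 2.8 0.8
   vertex 0.0 2.0 1.4
   vertex 0.2 2.6 3.0
  endloop
 endfacet
 facet normal -0.631 0.759 -0.160
  outer loop
   vertex 1.0 2.8 0.8
   vertex 0.2 2.6 3.0
   vertex 3.0 4.8 2.4
  endloop
 endfacet
 facet normal -0.247 -0.571 -0.783
  outer loop
   vertex 1.8 0.4 2.0
   vertex 0.0 2.0 1.4
   vertex 4.8 0.2 1.2
  endloop
 endfacet
 facet normal -0.686 -0.649 0.329
  outer loop
   vertex 1.8 0.4 2.0
   vertex 0.2 2.6 3.0
   vertex 0.0 2.0 1.4
  endloop
 endfacet
 facet normal 0.854 0.205 0.478
  outer loop
   vertex 3.2 0.8 3.8
   vertex 4.8 0.2 1.2
   vertex 2.8 2.0 4.0
  endloop
 endfacet
 facet normal -0.006 -0.975 0.221
  outer loop
   vertex 3.2 0.8 3.8
   vertex 1.8 0.4 2.0
   vertex 4.8 0.2 1.2
  endloop
 endfacet
 facet normal -0.667 -0.650 0.363
  outer loop
   vertex 2.0 1.2 3.8
   vertex 0.2 2.6 3.0
   vertex 1.8 0.4 2.0
  endloop
 endfacet
 facet normal -0.288 -0.863 0.415
  outer loop
   vertex 2.0 1.2 3.8
   vertex 1.8 0.4 2.0
   vertex 3.2 0.8 3.8
  endloop
 endfacet
 facet normal -0.336 0.102 0.936
  outer loop
   vertex 2.0 1.2 3.8
   vertex 2.8 2.0 4.0
   vertex 0.2 2.6 3.0
  endloop
 endfacet
 facet normal -0.061 -0.184 0.981
  outer loop
   vertex 2.0 1.2 3.8
   vertex 3.2 0.8 3.8
   vertex 2.8 2.0 4.0
  endloop
 endfacet
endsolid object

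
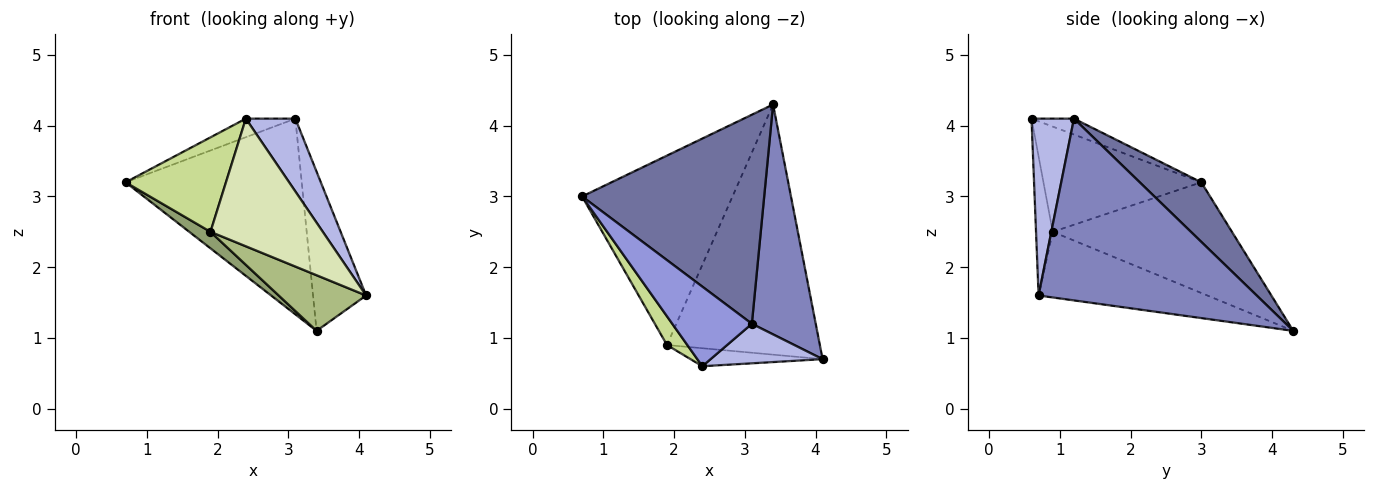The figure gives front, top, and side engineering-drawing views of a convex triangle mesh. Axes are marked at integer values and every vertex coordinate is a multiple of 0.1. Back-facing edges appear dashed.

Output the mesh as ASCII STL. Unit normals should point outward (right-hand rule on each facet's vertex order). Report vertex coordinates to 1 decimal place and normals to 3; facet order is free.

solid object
 facet normal 0.232 0.665 0.710
  outer loop
   vertex 3.1 1.2 4.1
   vertex 3.4 4.3 1.1
   vertex 0.7 3.0 3.2
  endloop
 endfacet
 facet normal 0.920 0.224 0.323
  outer loop
   vertex 3.1 1.2 4.1
   vertex 4.1 0.7 1.6
   vertex 3.4 4.3 1.1
  endloop
 endfacet
 facet normal -0.191 0.223 0.956
  outer loop
   vertex 2.4 0.6 4.1
   vertex 3.1 1.2 4.1
   vertex 0.7 3.0 3.2
  endloop
 endfacet
 facet normal 0.602 -0.702 0.381
  outer loop
   vertex 2.4 0.6 4.1
   vertex 4.1 0.7 1.6
   vertex 3.1 1.2 4.1
  endloop
 endfacet
 facet normal -0.591 -0.070 -0.803
  outer loop
   vertex 1.9 0.9 2.5
   vertex 0.7 3.0 3.2
   vertex 3.4 4.3 1.1
  endloop
 endfacet
 facet normal -0.387 -0.200 -0.900
  outer loop
   vertex 1.9 0.9 2.5
   vertex 3.4 4.3 1.1
   vertex 4.1 0.7 1.6
  endloop
 endfacet
 facet normal -0.833 -0.530 0.161
  outer loop
   vertex 1.9 0.9 2.5
   vertex 2.4 0.6 4.1
   vertex 0.7 3.0 3.2
  endloop
 endfacet
 facet normal -0.146 -0.980 -0.138
  outer loop
   vertex 1.9 0.9 2.5
   vertex 4.1 0.7 1.6
   vertex 2.4 0.6 4.1
  endloop
 endfacet
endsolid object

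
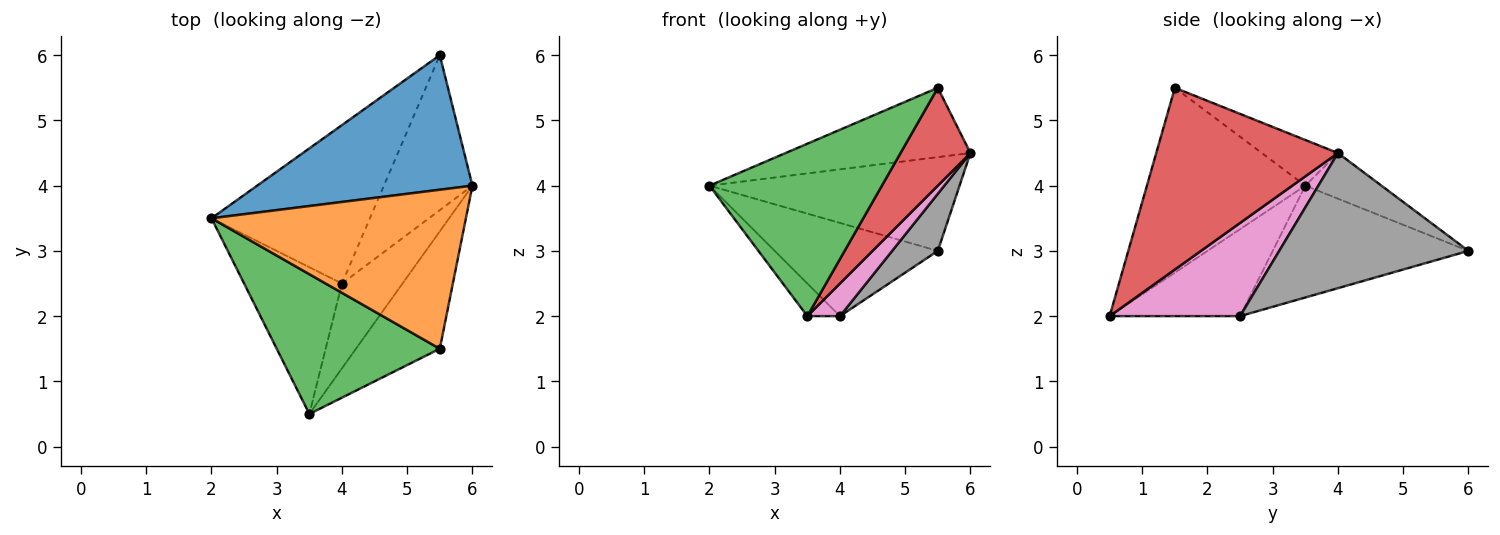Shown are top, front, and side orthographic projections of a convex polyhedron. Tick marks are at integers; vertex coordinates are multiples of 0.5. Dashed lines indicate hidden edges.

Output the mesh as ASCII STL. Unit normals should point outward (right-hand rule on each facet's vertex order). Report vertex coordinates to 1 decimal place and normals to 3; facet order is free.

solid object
 facet normal -0.171 0.563 0.808
  outer loop
   vertex 5.5 6.0 3.0
   vertex 2.0 3.5 4.0
   vertex 6.0 4.0 4.5
  endloop
 endfacet
 facet normal -0.162 0.394 0.905
  outer loop
   vertex 5.5 1.5 5.5
   vertex 6.0 4.0 4.5
   vertex 2.0 3.5 4.0
  endloop
 endfacet
 facet normal -0.581 -0.632 0.513
  outer loop
   vertex 5.5 1.5 5.5
   vertex 2.0 3.5 4.0
   vertex 3.5 0.5 2.0
  endloop
 endfacet
 facet normal 0.857 -0.330 -0.396
  outer loop
   vertex 5.5 1.5 5.5
   vertex 3.5 0.5 2.0
   vertex 6.0 4.0 4.5
  endloop
 endfacet
 facet normal -0.655 0.164 -0.737
  outer loop
   vertex 4.0 2.5 2.0
   vertex 3.5 0.5 2.0
   vertex 2.0 3.5 4.0
  endloop
 endfacet
 facet normal -0.520 0.433 -0.736
  outer loop
   vertex 4.0 2.5 2.0
   vertex 2.0 3.5 4.0
   vertex 5.5 6.0 3.0
  endloop
 endfacet
 facet normal 0.821 -0.205 -0.533
  outer loop
   vertex 4.0 2.5 2.0
   vertex 6.0 4.0 4.5
   vertex 3.5 0.5 2.0
  endloop
 endfacet
 facet normal 0.820 -0.198 -0.537
  outer loop
   vertex 4.0 2.5 2.0
   vertex 5.5 6.0 3.0
   vertex 6.0 4.0 4.5
  endloop
 endfacet
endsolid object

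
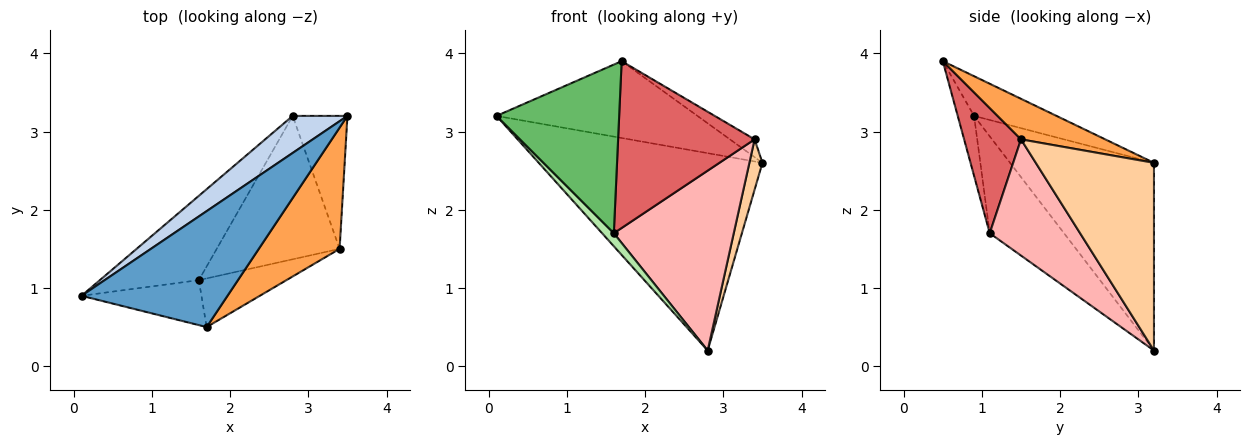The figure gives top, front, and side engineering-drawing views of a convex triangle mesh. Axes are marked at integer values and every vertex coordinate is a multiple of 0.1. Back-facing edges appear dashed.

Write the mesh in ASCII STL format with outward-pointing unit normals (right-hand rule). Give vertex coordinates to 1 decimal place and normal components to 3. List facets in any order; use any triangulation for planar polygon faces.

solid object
 facet normal -0.221 0.539 0.813
  outer loop
   vertex 1.7 0.5 3.9
   vertex 3.5 3.2 2.6
   vertex 0.1 0.9 3.2
  endloop
 endfacet
 facet normal -0.534 0.831 0.156
  outer loop
   vertex 2.8 3.2 0.2
   vertex 0.1 0.9 3.2
   vertex 3.5 3.2 2.6
  endloop
 endfacet
 facet normal 0.445 0.130 0.886
  outer loop
   vertex 3.4 1.5 2.9
   vertex 3.5 3.2 2.6
   vertex 1.7 0.5 3.9
  endloop
 endfacet
 facet normal 0.955 -0.105 -0.278
  outer loop
   vertex 3.4 1.5 2.9
   vertex 2.8 3.2 0.2
   vertex 3.5 3.2 2.6
  endloop
 endfacet
 facet normal -0.128 -0.958 -0.256
  outer loop
   vertex 1.6 1.1 1.7
   vertex 1.7 0.5 3.9
   vertex 0.1 0.9 3.2
  endloop
 endfacet
 facet normal -0.695 -0.110 -0.710
  outer loop
   vertex 1.6 1.1 1.7
   vertex 0.1 0.9 3.2
   vertex 2.8 3.2 0.2
  endloop
 endfacet
 facet normal 0.371 -0.891 -0.260
  outer loop
   vertex 1.6 1.1 1.7
   vertex 3.4 1.5 2.9
   vertex 1.7 0.5 3.9
  endloop
 endfacet
 facet normal 0.508 -0.674 -0.537
  outer loop
   vertex 1.6 1.1 1.7
   vertex 2.8 3.2 0.2
   vertex 3.4 1.5 2.9
  endloop
 endfacet
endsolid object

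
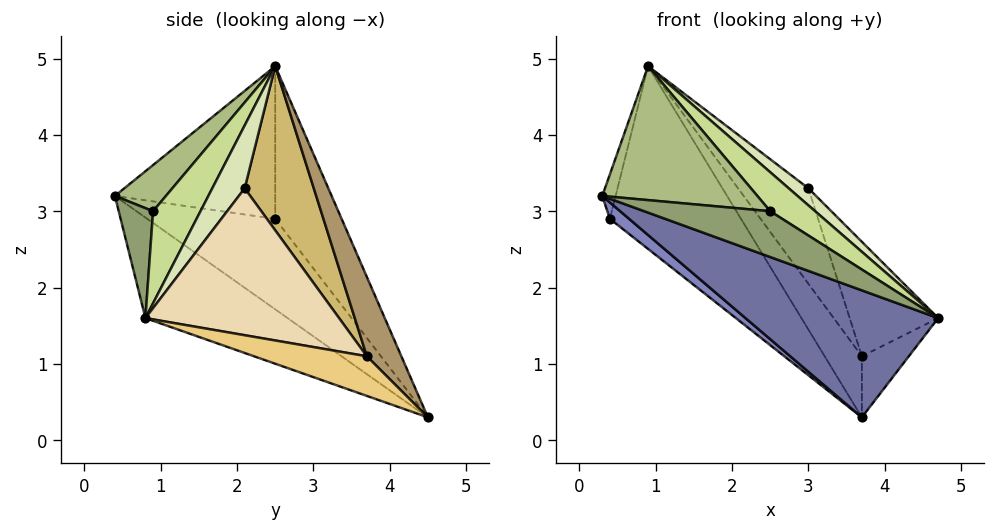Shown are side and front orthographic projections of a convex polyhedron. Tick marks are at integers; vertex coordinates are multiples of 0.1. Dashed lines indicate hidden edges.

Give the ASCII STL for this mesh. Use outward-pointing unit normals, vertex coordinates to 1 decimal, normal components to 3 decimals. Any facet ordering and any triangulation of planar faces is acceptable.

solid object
 facet normal -0.284 -0.385 -0.878
  outer loop
   vertex 3.7 4.5 0.3
   vertex 4.7 0.8 1.6
   vertex 0.3 0.4 3.2
  endloop
 endfacet
 facet normal -0.583 -0.088 -0.808
  outer loop
   vertex 0.4 2.5 2.9
   vertex 3.7 4.5 0.3
   vertex 0.3 0.4 3.2
  endloop
 endfacet
 facet normal -0.967 0.081 0.242
  outer loop
   vertex 0.4 2.5 2.9
   vertex 0.3 0.4 3.2
   vertex 0.9 2.5 4.9
  endloop
 endfacet
 facet normal -0.449 0.887 0.112
  outer loop
   vertex 0.4 2.5 2.9
   vertex 0.9 2.5 4.9
   vertex 3.7 4.5 0.3
  endloop
 endfacet
 facet normal 0.237 -0.869 0.434
  outer loop
   vertex 2.5 0.9 3.0
   vertex 0.3 0.4 3.2
   vertex 4.7 0.8 1.6
  endloop
 endfacet
 facet normal 0.214 -0.651 0.728
  outer loop
   vertex 2.5 0.9 3.0
   vertex 0.9 2.5 4.9
   vertex 0.3 0.4 3.2
  endloop
 endfacet
 facet normal 0.467 -0.442 0.766
  outer loop
   vertex 2.5 0.9 3.0
   vertex 4.7 0.8 1.6
   vertex 0.9 2.5 4.9
  endloop
 endfacet
 facet normal 0.534 -0.324 0.781
  outer loop
   vertex 3.0 2.1 3.3
   vertex 0.9 2.5 4.9
   vertex 4.7 0.8 1.6
  endloop
 endfacet
 facet normal 0.549 0.591 0.591
  outer loop
   vertex 3.7 3.7 1.1
   vertex 3.7 4.5 0.3
   vertex 0.9 2.5 4.9
  endloop
 endfacet
 facet normal 0.563 0.573 0.596
  outer loop
   vertex 3.7 3.7 1.1
   vertex 0.9 2.5 4.9
   vertex 3.0 2.1 3.3
  endloop
 endfacet
 facet normal 0.862 0.359 0.359
  outer loop
   vertex 3.7 3.7 1.1
   vertex 4.7 0.8 1.6
   vertex 3.7 4.5 0.3
  endloop
 endfacet
 facet normal 0.783 0.358 0.509
  outer loop
   vertex 3.7 3.7 1.1
   vertex 3.0 2.1 3.3
   vertex 4.7 0.8 1.6
  endloop
 endfacet
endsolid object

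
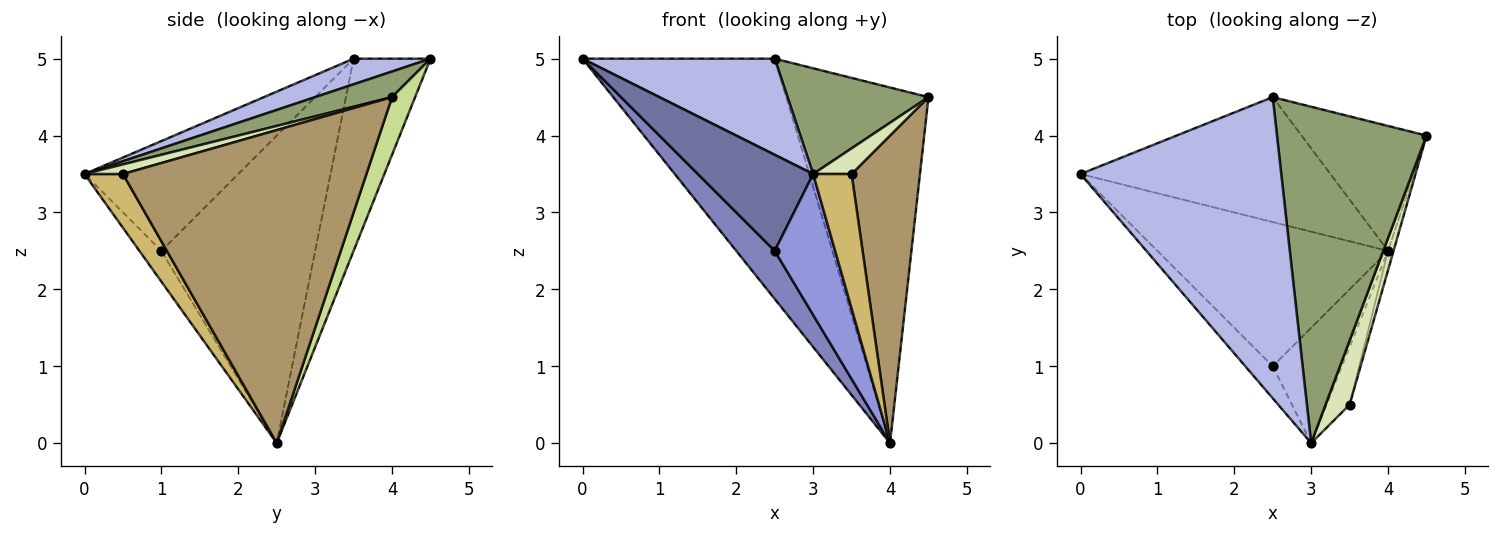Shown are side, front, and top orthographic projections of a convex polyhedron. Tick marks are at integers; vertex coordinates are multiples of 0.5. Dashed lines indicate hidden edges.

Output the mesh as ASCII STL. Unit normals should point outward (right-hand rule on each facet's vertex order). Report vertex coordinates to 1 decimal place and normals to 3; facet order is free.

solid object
 facet normal -0.784 -0.588 -0.196
  outer loop
   vertex 2.5 1.0 2.5
   vertex 3.0 0.0 3.5
   vertex 0.0 3.5 5.0
  endloop
 endfacet
 facet normal -0.784 -0.196 -0.588
  outer loop
   vertex 2.5 1.0 2.5
   vertex 0.0 3.5 5.0
   vertex 4.0 2.5 0.0
  endloop
 endfacet
 facet normal -0.271 -0.745 -0.610
  outer loop
   vertex 2.5 1.0 2.5
   vertex 4.0 2.5 0.0
   vertex 3.0 0.0 3.5
  endloop
 endfacet
 facet normal 0.121 -0.302 0.946
  outer loop
   vertex 2.5 4.5 5.0
   vertex 0.0 3.5 5.0
   vertex 3.0 0.0 3.5
  endloop
 endfacet
 facet normal 0.161 -0.296 0.941
  outer loop
   vertex 2.5 4.5 5.0
   vertex 3.0 0.0 3.5
   vertex 4.5 4.0 4.5
  endloop
 endfacet
 facet normal -0.334 0.836 -0.435
  outer loop
   vertex 2.5 4.5 5.0
   vertex 4.0 2.5 0.0
   vertex 0.0 3.5 5.0
  endloop
 endfacet
 facet normal 0.151 0.933 -0.328
  outer loop
   vertex 2.5 4.5 5.0
   vertex 4.5 4.0 4.5
   vertex 4.0 2.5 0.0
  endloop
 endfacet
 facet normal 0.348 -0.348 0.870
  outer loop
   vertex 3.5 0.5 3.5
   vertex 4.5 4.0 4.5
   vertex 3.0 0.0 3.5
  endloop
 endfacet
 facet normal 0.963 -0.270 -0.017
  outer loop
   vertex 3.5 0.5 3.5
   vertex 4.0 2.5 0.0
   vertex 4.5 4.0 4.5
  endloop
 endfacet
 facet normal 0.677 -0.677 -0.290
  outer loop
   vertex 3.5 0.5 3.5
   vertex 3.0 0.0 3.5
   vertex 4.0 2.5 0.0
  endloop
 endfacet
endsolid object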